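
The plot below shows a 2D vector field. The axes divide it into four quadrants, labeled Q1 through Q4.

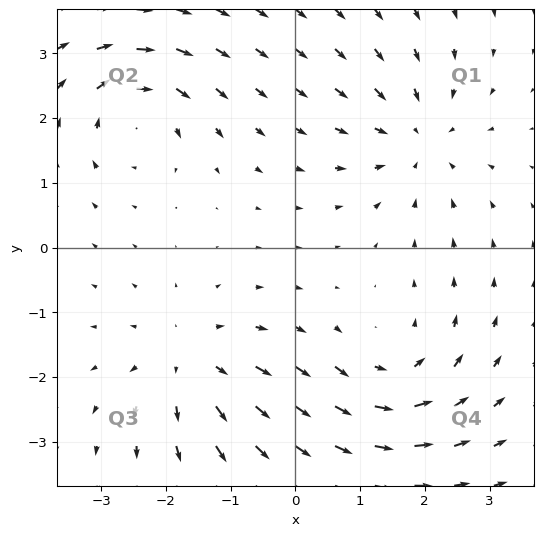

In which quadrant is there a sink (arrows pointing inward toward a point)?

The sink sits at approximately (1.9, 1.7), which lies in quadrant Q1. The divergence there is about -4, negative as expected for a sink.

Q1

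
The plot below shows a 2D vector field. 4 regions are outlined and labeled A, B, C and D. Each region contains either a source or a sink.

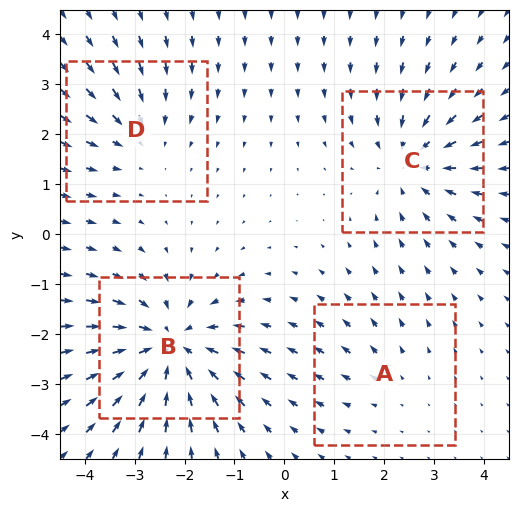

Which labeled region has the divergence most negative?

Divergence at each region's feature centre — A: about +2, B: about -6, C: about -4, D: about -3. Region B is most negative.

B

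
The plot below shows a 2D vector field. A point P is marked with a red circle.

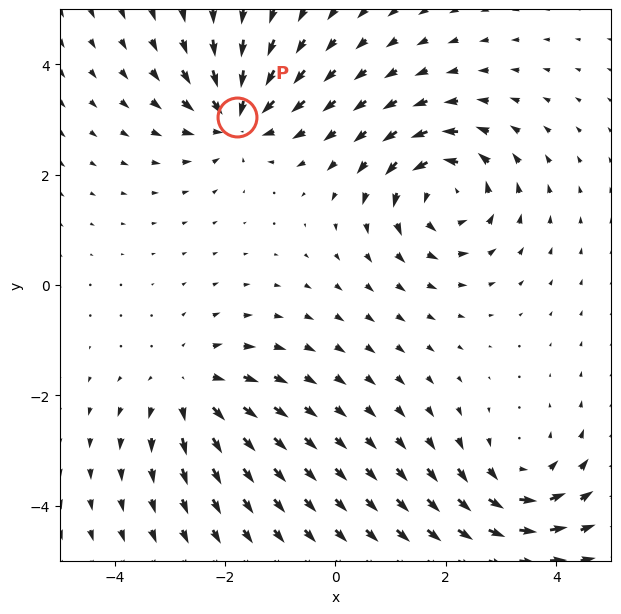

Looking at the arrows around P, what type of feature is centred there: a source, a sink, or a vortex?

At P (-1.8, 3.0) the arrows converge inward. Divergence about -6, curl ≈0 — negative divergence with near-zero curl is a sink.

sink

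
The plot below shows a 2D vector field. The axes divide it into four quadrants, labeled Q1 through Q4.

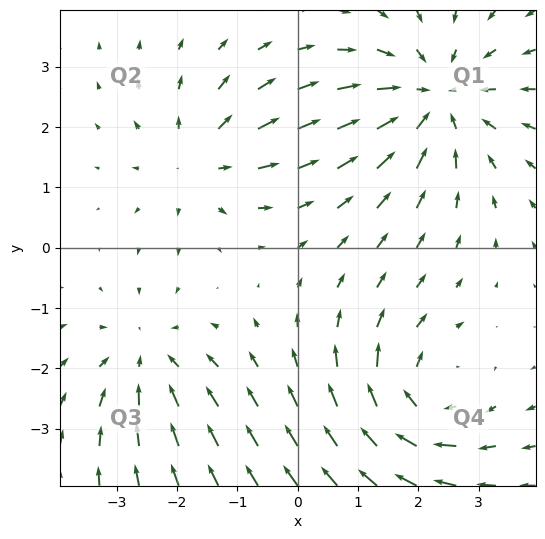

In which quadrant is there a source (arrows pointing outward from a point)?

The source sits at approximately (-1.6, 1.4), which lies in quadrant Q2. The divergence there is about +3, positive as expected for a source.

Q2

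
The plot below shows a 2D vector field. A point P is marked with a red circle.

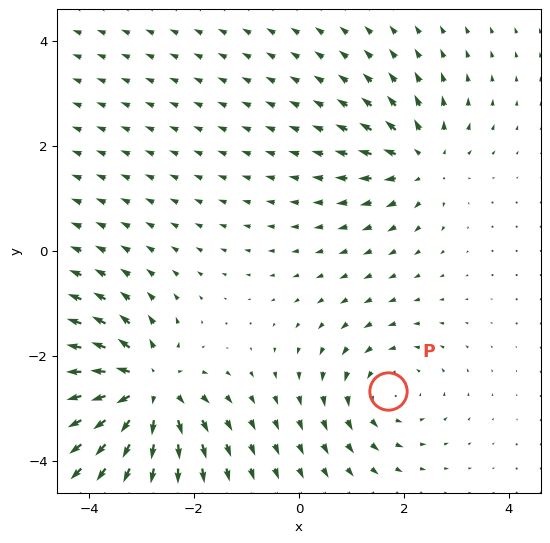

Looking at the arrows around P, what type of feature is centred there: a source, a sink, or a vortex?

At P (1.7, -2.7) the arrows circulate counterclockwise. Divergence ≈0, curl about +3 — near-zero divergence with nonzero curl is a vortex.

vortex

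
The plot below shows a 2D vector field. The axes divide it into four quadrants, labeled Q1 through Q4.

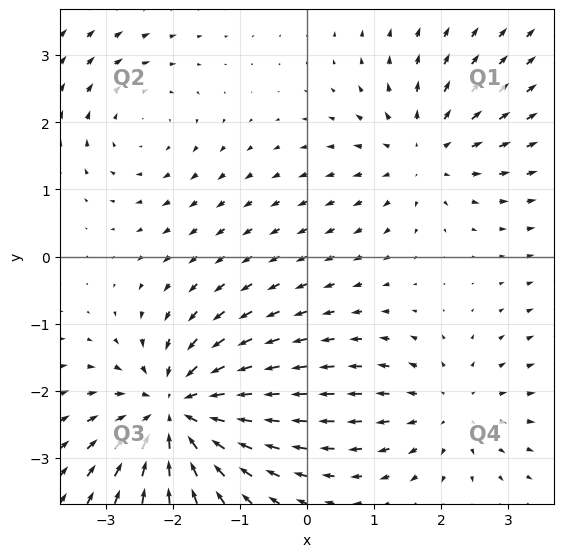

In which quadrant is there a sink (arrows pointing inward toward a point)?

The sink sits at approximately (-1.9, -2.3), which lies in quadrant Q3. The divergence there is about -6, negative as expected for a sink.

Q3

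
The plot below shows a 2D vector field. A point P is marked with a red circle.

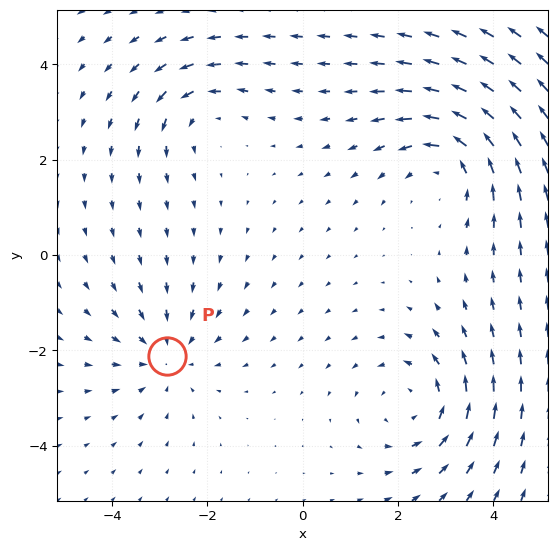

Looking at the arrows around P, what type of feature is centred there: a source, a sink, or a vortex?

At P (-2.9, -2.1) the arrows converge inward. Divergence about -3, curl ≈0 — negative divergence with near-zero curl is a sink.

sink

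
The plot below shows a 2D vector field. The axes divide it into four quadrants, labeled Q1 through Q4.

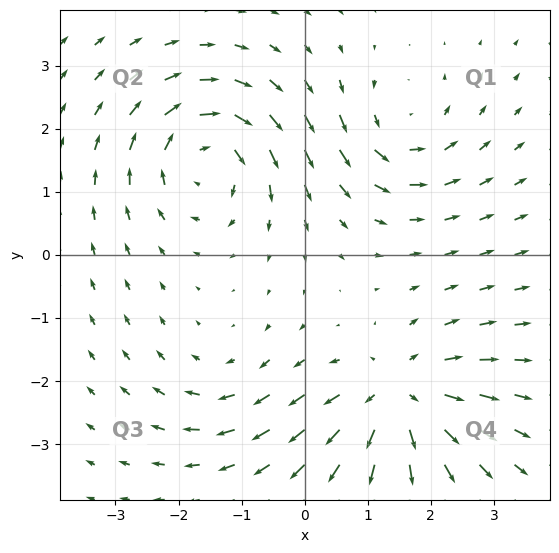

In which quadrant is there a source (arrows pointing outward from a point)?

The source sits at approximately (1.5, -2.3), which lies in quadrant Q4. The divergence there is about +6, positive as expected for a source.

Q4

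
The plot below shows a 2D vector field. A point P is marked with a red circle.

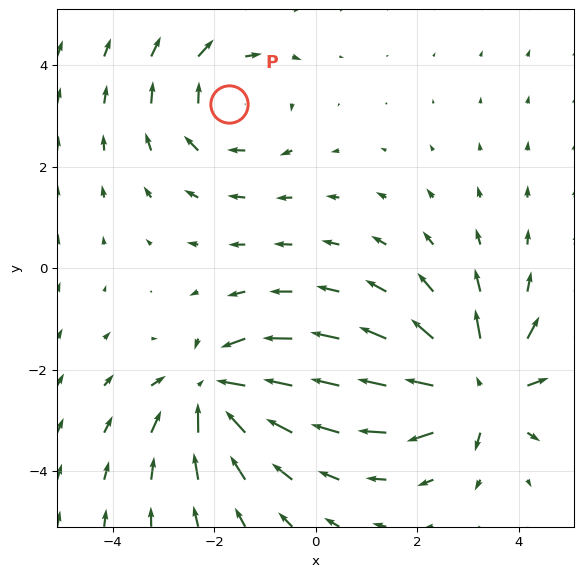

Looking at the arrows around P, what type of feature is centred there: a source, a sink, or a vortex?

At P (-1.7, 3.2) the arrows circulate clockwise. Divergence ≈0, curl about -3 — near-zero divergence with nonzero curl is a vortex.

vortex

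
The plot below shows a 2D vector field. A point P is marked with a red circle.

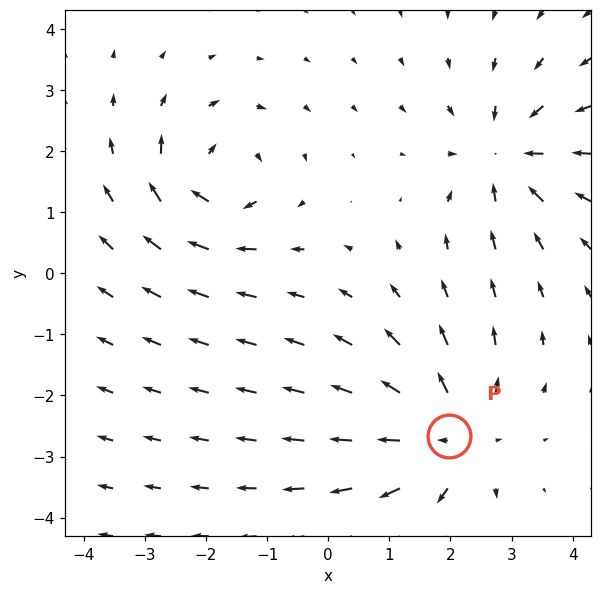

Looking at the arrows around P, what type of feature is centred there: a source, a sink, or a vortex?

source

At P (2.0, -2.7) the arrows spread outward. Divergence about +4, curl ≈0 — positive divergence with near-zero curl is a source.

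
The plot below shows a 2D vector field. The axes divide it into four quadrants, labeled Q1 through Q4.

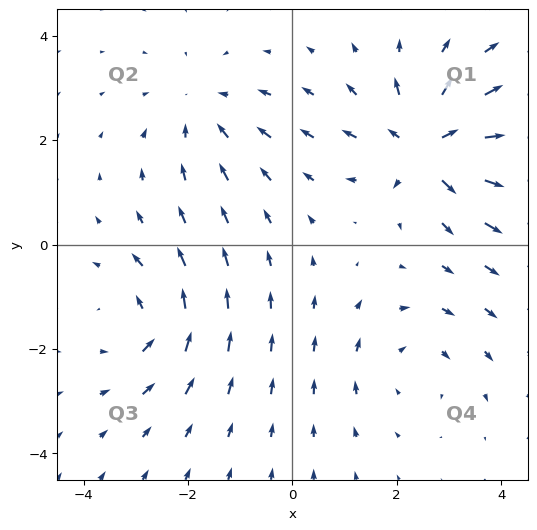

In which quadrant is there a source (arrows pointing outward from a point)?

The source sits at approximately (2.6, 1.9), which lies in quadrant Q1. The divergence there is about +5, positive as expected for a source.

Q1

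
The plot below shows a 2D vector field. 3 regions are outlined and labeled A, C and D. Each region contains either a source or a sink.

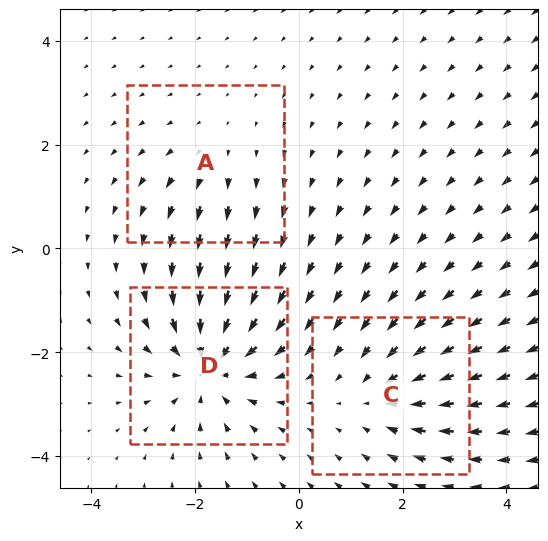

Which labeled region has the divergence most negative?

Divergence at each region's feature centre — A: about +2, C: about -3, D: about -5. Region D is most negative.

D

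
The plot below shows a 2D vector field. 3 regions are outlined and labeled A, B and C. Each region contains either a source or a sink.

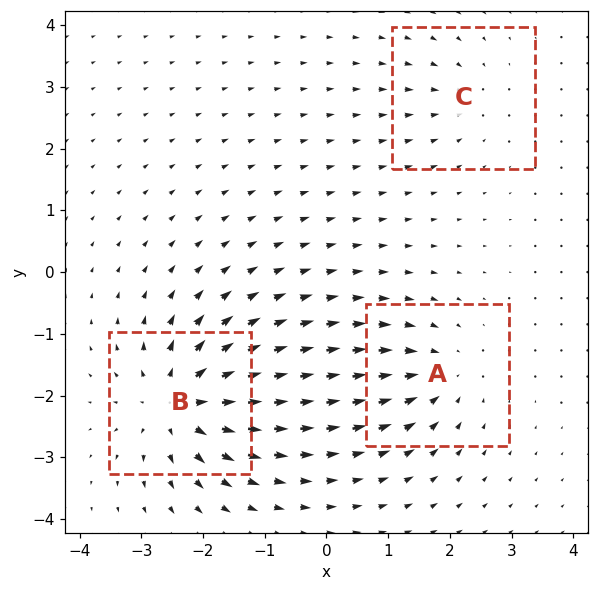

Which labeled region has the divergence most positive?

B

Divergence at each region's feature centre — A: about -4, B: about +6, C: about -2. Region B is most positive.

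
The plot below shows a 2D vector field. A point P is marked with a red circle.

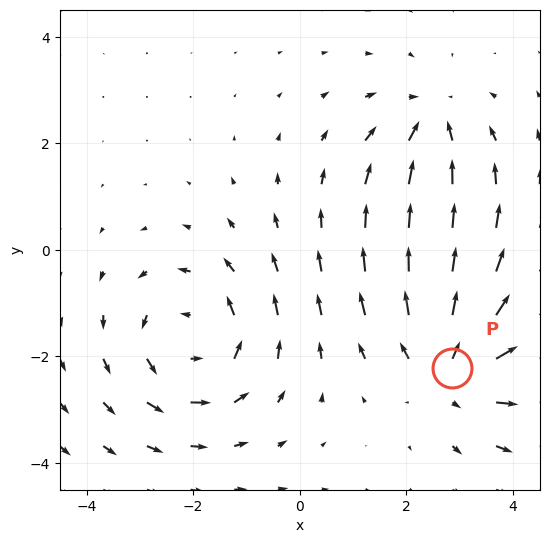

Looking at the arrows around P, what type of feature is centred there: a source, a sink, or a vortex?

At P (2.9, -2.2) the arrows spread outward. Divergence about +4, curl ≈0 — positive divergence with near-zero curl is a source.

source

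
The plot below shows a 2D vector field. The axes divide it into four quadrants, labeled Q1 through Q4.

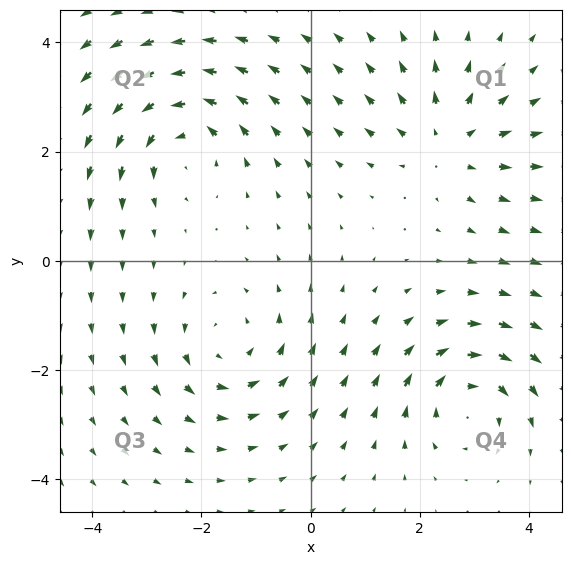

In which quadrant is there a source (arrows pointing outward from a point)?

Q1

The source sits at approximately (2.5, 2.2), which lies in quadrant Q1. The divergence there is about +4, positive as expected for a source.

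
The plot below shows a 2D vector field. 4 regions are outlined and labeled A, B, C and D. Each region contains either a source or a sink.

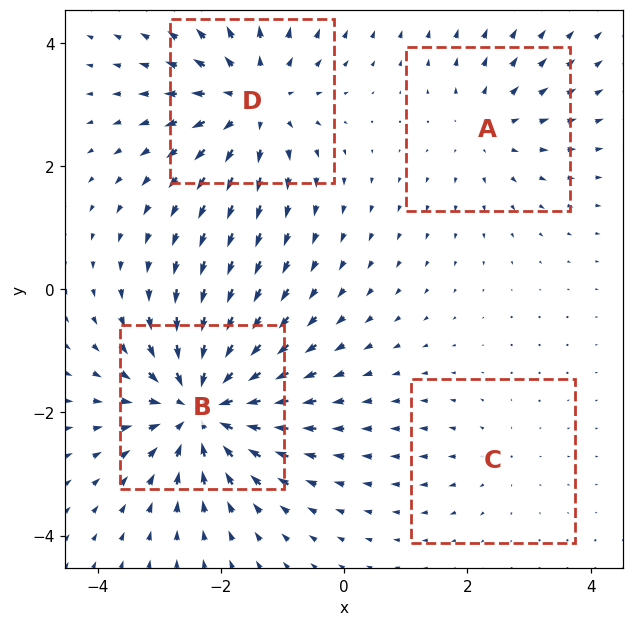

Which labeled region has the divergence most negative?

B

Divergence at each region's feature centre — A: about +3, B: about -7, C: about +2, D: about +5. Region B is most negative.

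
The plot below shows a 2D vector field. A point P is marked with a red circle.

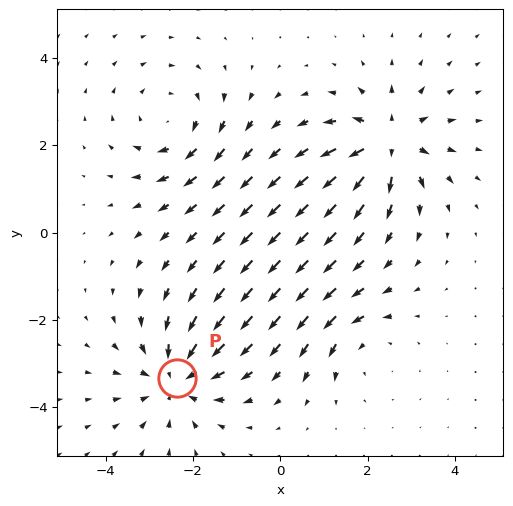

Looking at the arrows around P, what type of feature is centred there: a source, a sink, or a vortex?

sink

At P (-2.4, -3.3) the arrows converge inward. Divergence about -5, curl ≈0 — negative divergence with near-zero curl is a sink.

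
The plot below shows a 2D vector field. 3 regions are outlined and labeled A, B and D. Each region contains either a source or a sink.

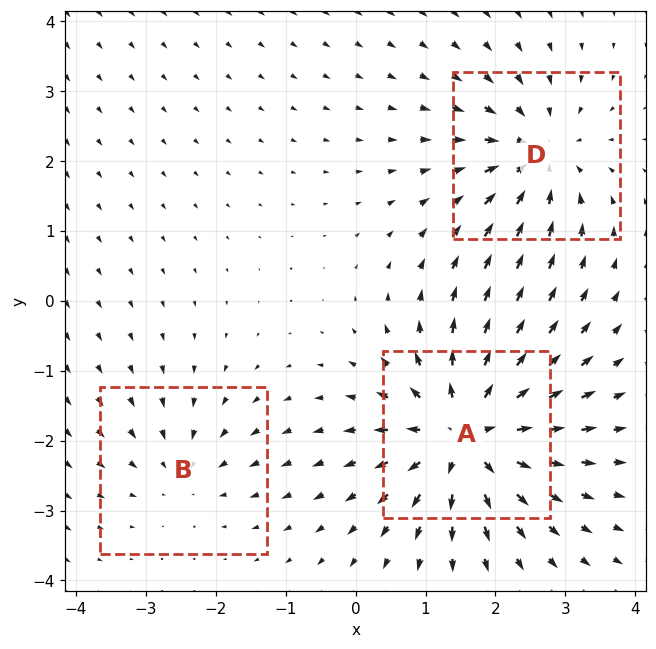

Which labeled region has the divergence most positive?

A

Divergence at each region's feature centre — A: about +6, B: about -2, D: about -4. Region A is most positive.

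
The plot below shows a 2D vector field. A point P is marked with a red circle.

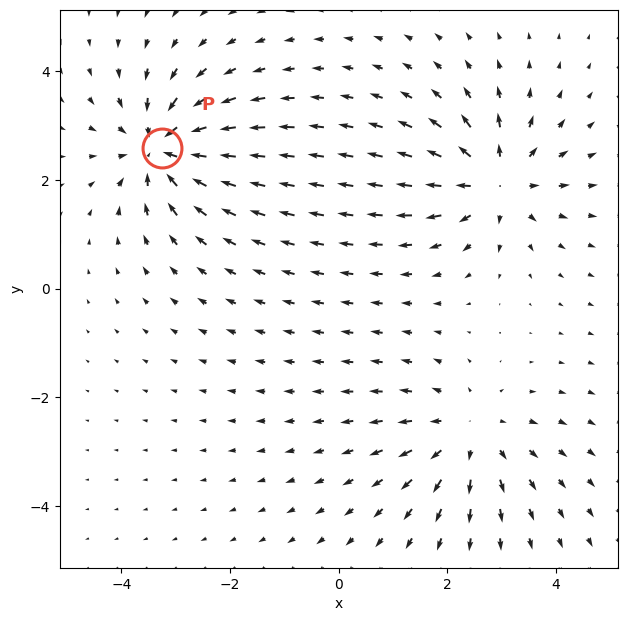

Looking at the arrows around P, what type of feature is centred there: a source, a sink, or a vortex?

sink

At P (-3.2, 2.6) the arrows converge inward. Divergence about -6, curl ≈0 — negative divergence with near-zero curl is a sink.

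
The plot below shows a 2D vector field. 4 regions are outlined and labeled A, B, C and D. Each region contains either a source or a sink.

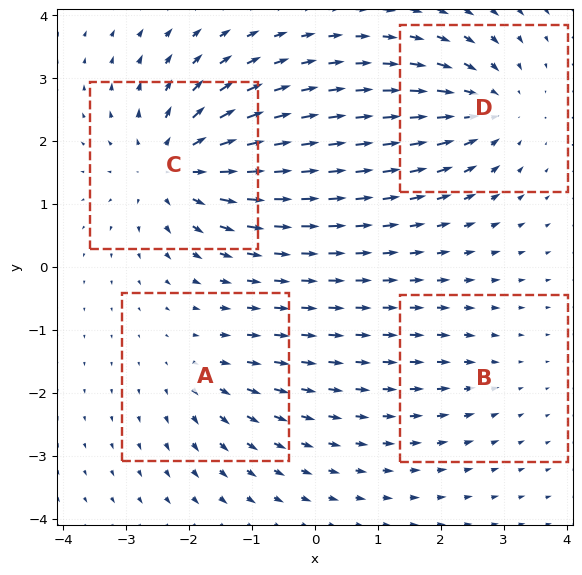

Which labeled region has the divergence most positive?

C

Divergence at each region's feature centre — A: about +3, B: about -2, C: about +7, D: about -5. Region C is most positive.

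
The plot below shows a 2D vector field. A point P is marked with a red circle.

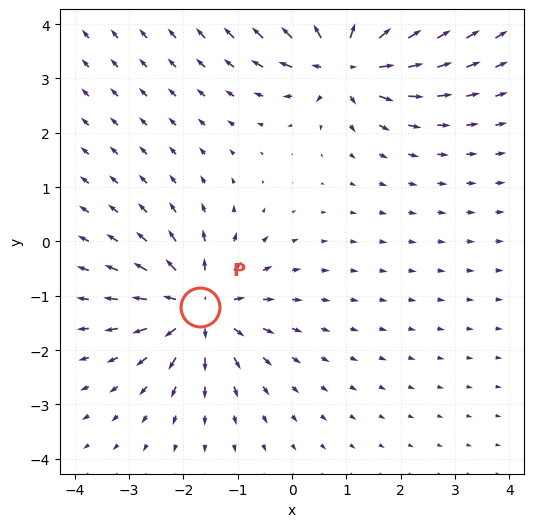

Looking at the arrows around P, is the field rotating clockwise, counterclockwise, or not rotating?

not rotating

Near P at (-1.7, -1.2) the arrows show no circulation. The curl there is ≈0.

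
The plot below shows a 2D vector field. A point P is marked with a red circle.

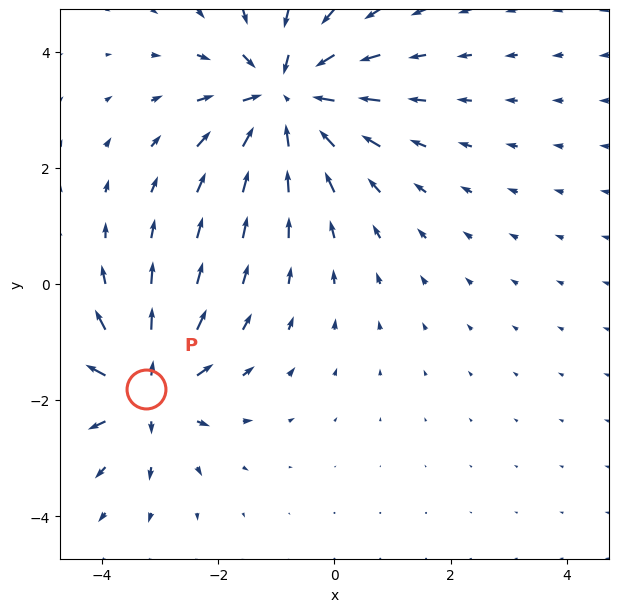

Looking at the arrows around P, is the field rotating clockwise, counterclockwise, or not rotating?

not rotating

Near P at (-3.2, -1.8) the arrows show no circulation. The curl there is ≈0.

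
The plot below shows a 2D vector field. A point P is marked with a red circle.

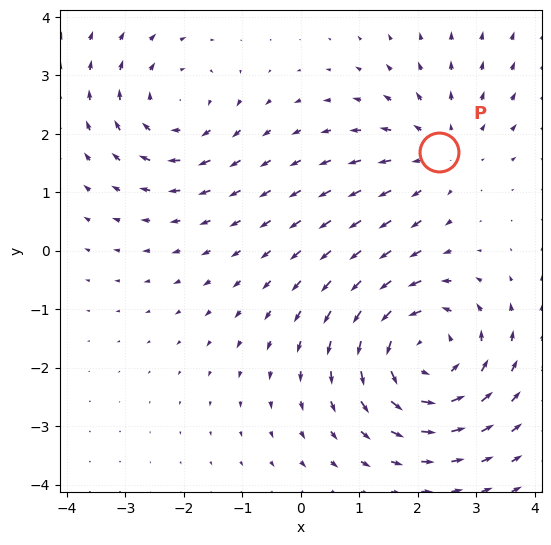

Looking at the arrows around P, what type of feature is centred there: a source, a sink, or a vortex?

At P (2.4, 1.7) the arrows spread outward. Divergence about +3, curl ≈0 — positive divergence with near-zero curl is a source.

source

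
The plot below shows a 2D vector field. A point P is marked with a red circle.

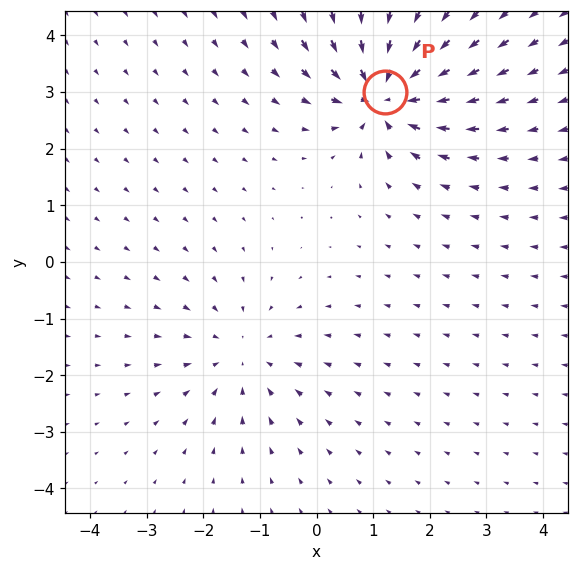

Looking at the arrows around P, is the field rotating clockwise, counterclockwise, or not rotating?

not rotating

Near P at (1.2, 3.0) the arrows show no circulation. The curl there is ≈0.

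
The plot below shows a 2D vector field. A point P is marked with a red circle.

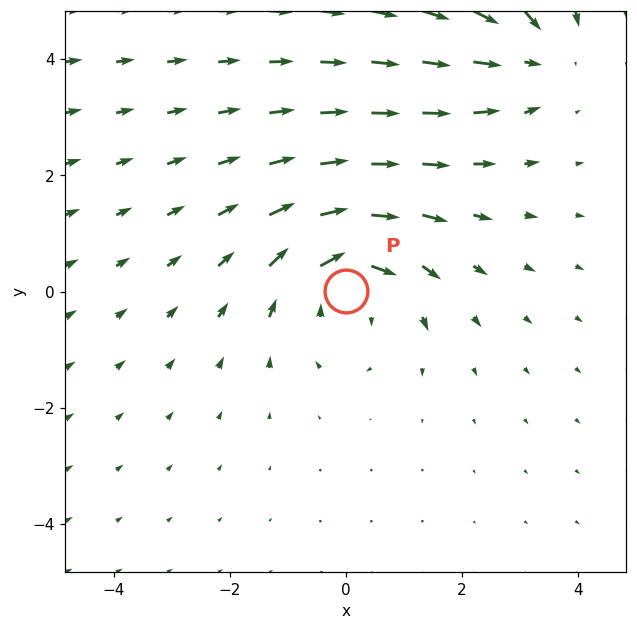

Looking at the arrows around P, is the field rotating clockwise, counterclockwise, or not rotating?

clockwise

Near P at (0.0, 0.0) the arrows circulate clockwise. The curl (z-component) there is about -4; negative curl means clockwise rotation.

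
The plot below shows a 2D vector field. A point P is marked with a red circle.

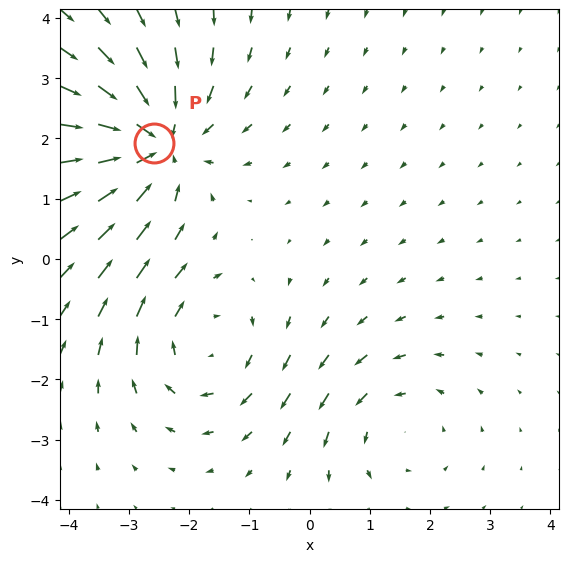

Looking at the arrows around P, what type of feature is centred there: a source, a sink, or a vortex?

sink

At P (-2.6, 1.9) the arrows converge inward. Divergence about -5, curl ≈0 — negative divergence with near-zero curl is a sink.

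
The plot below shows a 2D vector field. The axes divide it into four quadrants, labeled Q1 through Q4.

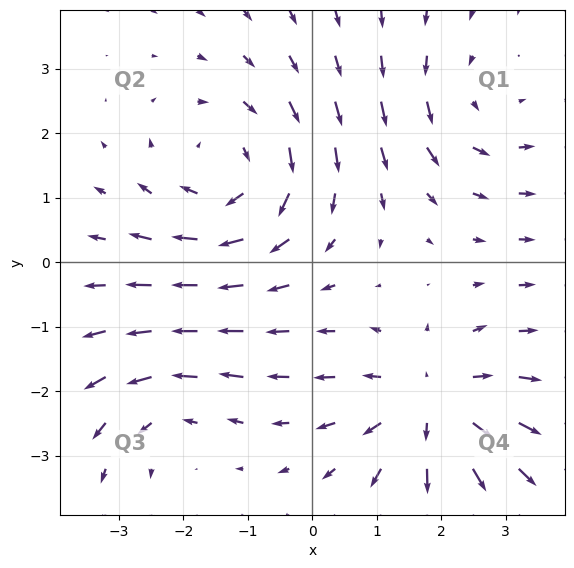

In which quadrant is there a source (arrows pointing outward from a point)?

The source sits at approximately (1.9, -2.2), which lies in quadrant Q4. The divergence there is about +5, positive as expected for a source.

Q4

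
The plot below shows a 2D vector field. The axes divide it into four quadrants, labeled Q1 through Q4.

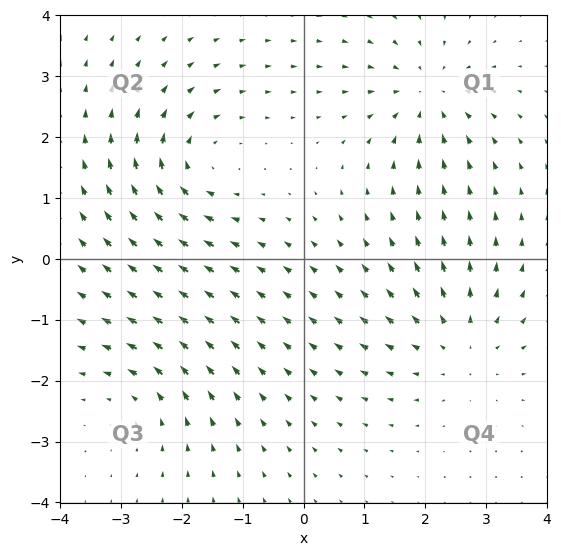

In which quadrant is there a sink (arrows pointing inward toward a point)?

Q1

The sink sits at approximately (2.0, 2.7), which lies in quadrant Q1. The divergence there is about -5, negative as expected for a sink.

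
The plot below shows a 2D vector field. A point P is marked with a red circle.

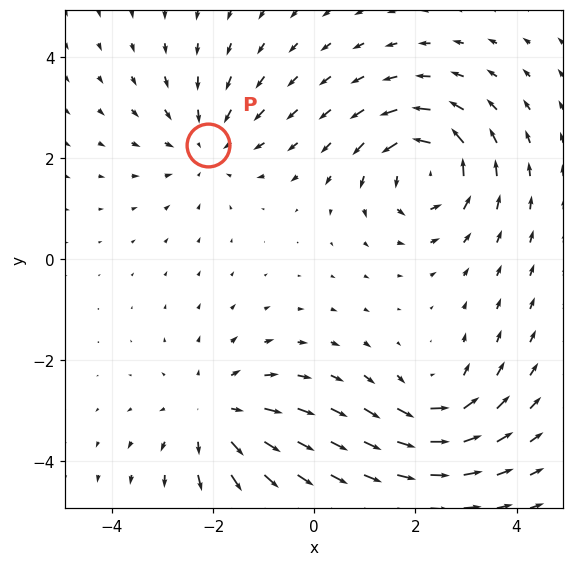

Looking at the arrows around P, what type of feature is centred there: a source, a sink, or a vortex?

sink

At P (-2.1, 2.3) the arrows converge inward. Divergence about -3, curl ≈0 — negative divergence with near-zero curl is a sink.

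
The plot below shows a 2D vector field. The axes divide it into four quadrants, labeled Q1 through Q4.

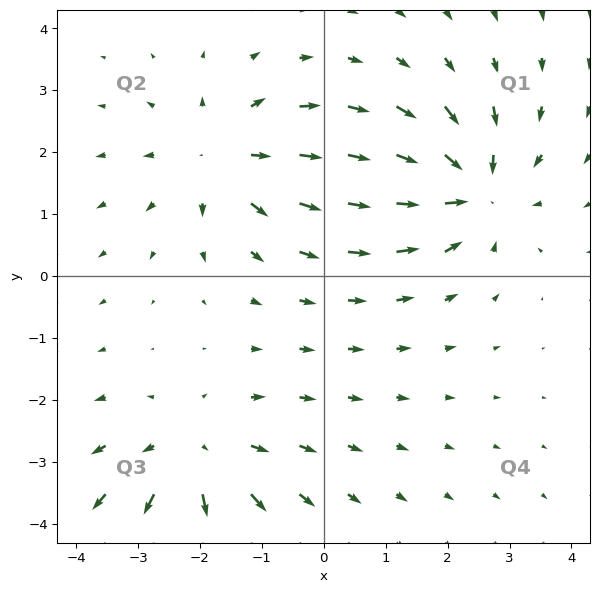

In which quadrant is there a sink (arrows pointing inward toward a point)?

Q1

The sink sits at approximately (2.4, 1.4), which lies in quadrant Q1. The divergence there is about -4, negative as expected for a sink.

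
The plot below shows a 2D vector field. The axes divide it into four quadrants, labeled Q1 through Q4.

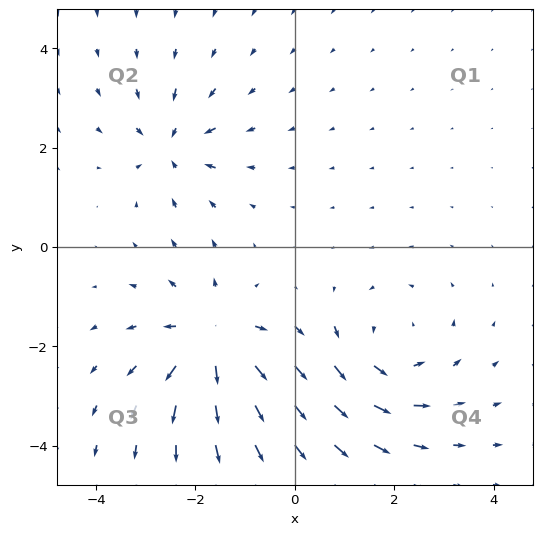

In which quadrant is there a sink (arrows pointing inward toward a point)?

Q2

The sink sits at approximately (-2.5, 2.0), which lies in quadrant Q2. The divergence there is about -4, negative as expected for a sink.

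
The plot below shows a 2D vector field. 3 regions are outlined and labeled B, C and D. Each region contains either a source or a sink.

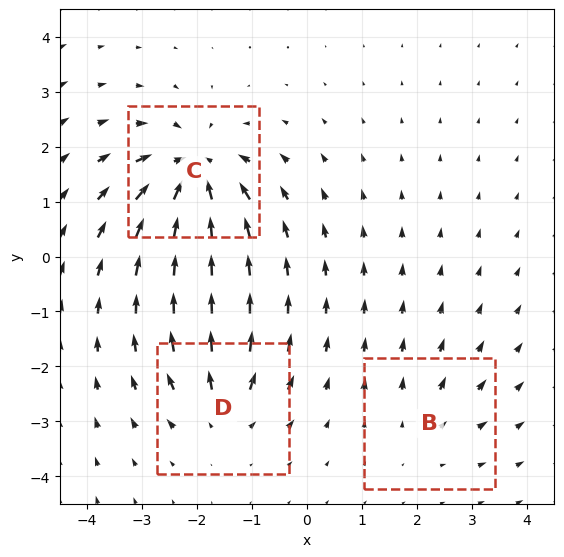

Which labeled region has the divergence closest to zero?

Divergence at each region's feature centre — B: about +2, C: about -7, D: about +4. Region B is closest to zero.

B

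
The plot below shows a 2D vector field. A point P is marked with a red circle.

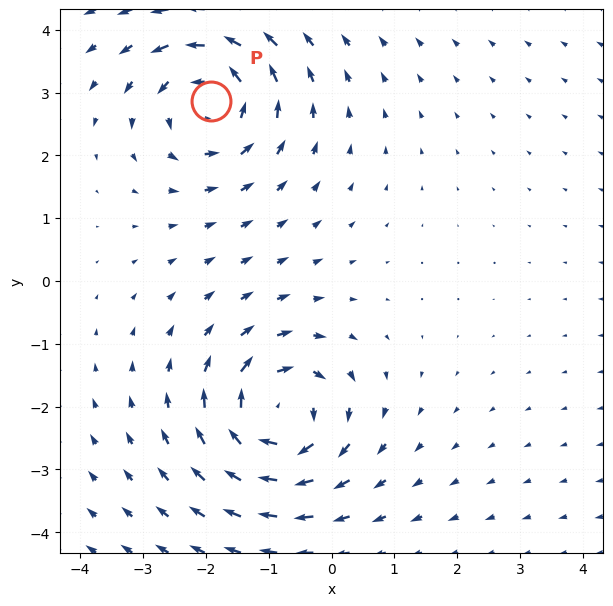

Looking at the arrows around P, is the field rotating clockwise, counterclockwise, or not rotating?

counterclockwise

Near P at (-1.9, 2.9) the arrows circulate counterclockwise. The curl (z-component) there is about +3; positive curl means counterclockwise rotation.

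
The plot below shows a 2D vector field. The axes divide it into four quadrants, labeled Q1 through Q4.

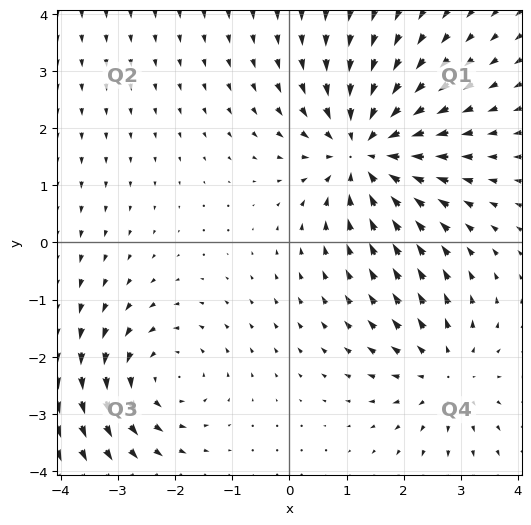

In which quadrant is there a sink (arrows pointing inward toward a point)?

Q1

The sink sits at approximately (1.3, 1.6), which lies in quadrant Q1. The divergence there is about -5, negative as expected for a sink.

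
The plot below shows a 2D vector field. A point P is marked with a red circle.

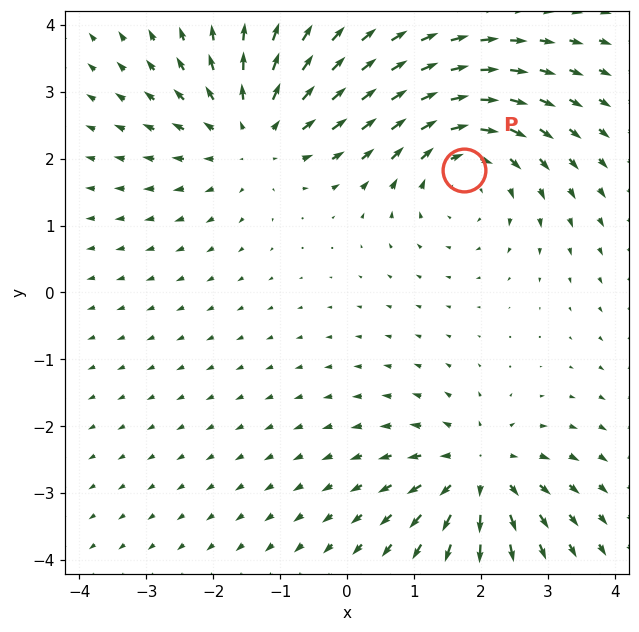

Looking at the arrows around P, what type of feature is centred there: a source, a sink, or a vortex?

At P (1.7, 1.8) the arrows circulate clockwise. Divergence ≈0, curl about -4 — near-zero divergence with nonzero curl is a vortex.

vortex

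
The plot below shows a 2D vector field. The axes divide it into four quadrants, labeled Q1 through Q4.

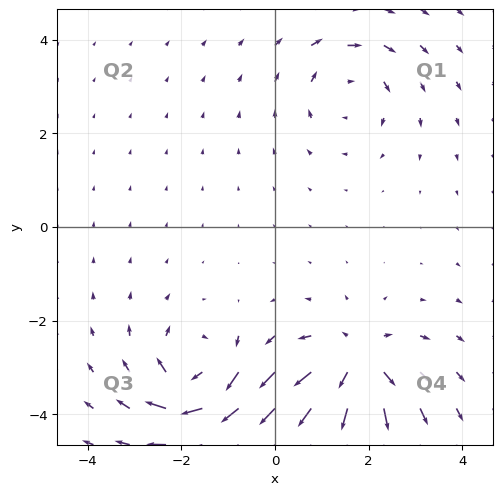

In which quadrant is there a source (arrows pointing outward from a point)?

Q4

The source sits at approximately (1.7, -2.9), which lies in quadrant Q4. The divergence there is about +6, positive as expected for a source.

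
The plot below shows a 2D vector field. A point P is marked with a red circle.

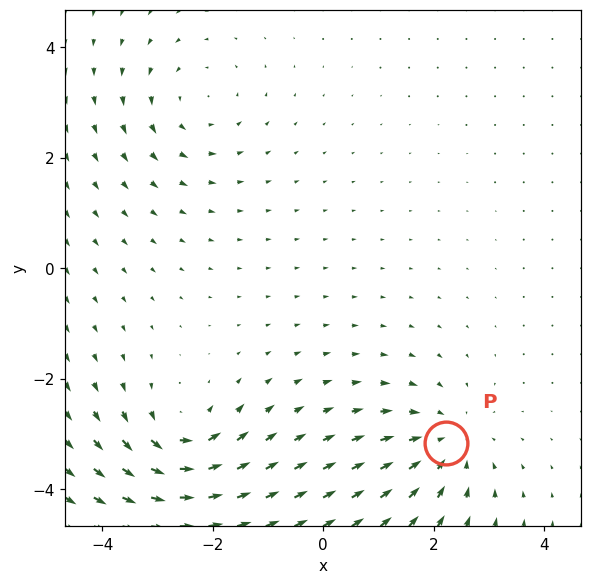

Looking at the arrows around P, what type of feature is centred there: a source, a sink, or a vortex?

sink

At P (2.2, -3.2) the arrows converge inward. Divergence about -3, curl ≈0 — negative divergence with near-zero curl is a sink.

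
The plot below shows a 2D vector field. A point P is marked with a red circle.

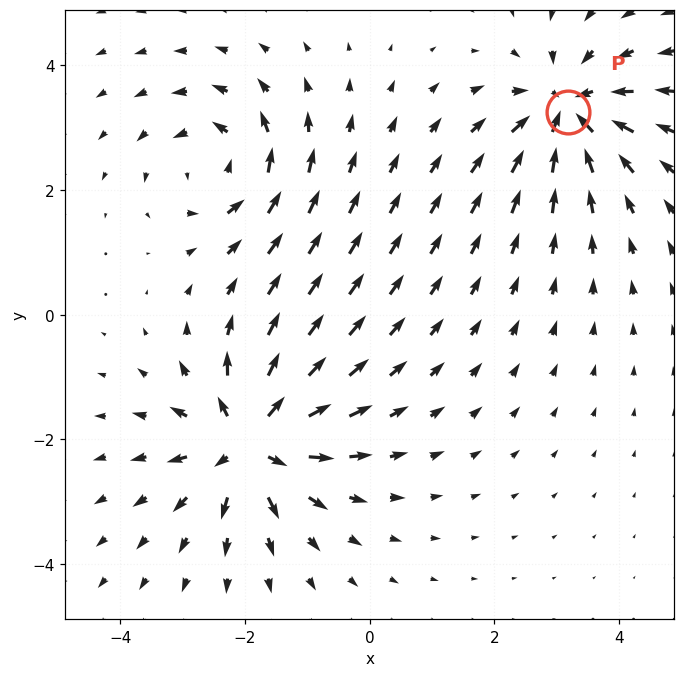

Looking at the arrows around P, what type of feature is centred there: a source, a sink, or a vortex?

sink

At P (3.2, 3.3) the arrows converge inward. Divergence about -5, curl ≈0 — negative divergence with near-zero curl is a sink.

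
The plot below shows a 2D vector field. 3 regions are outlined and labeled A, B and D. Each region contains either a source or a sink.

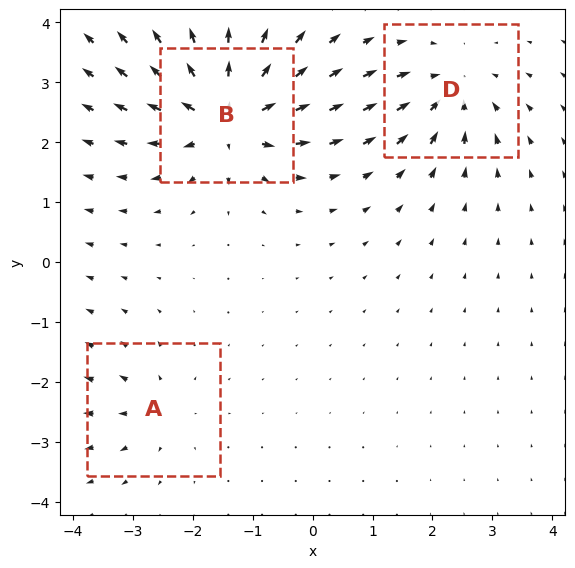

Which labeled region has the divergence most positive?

Divergence at each region's feature centre — A: about +3, B: about +6, D: about -4. Region B is most positive.

B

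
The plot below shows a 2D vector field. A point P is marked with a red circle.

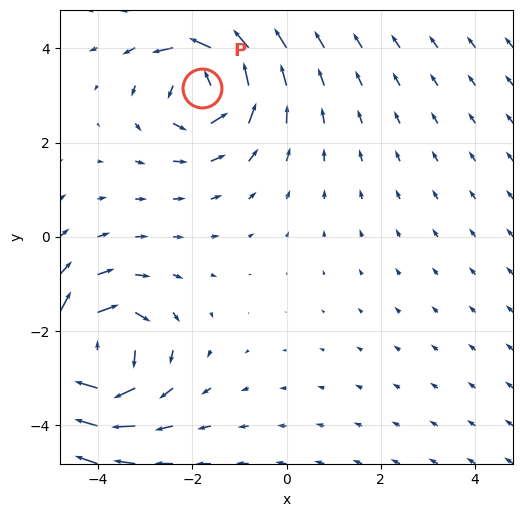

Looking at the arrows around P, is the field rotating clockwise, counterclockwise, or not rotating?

Near P at (-1.8, 3.2) the arrows circulate counterclockwise. The curl (z-component) there is about +4; positive curl means counterclockwise rotation.

counterclockwise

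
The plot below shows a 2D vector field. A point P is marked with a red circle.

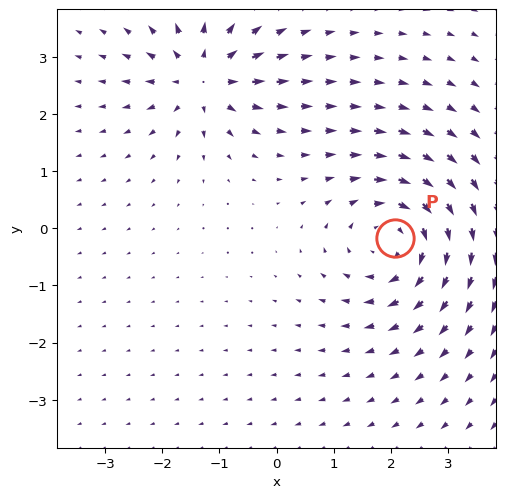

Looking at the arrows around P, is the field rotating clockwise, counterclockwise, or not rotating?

clockwise

Near P at (2.1, -0.2) the arrows circulate clockwise. The curl (z-component) there is about -4; negative curl means clockwise rotation.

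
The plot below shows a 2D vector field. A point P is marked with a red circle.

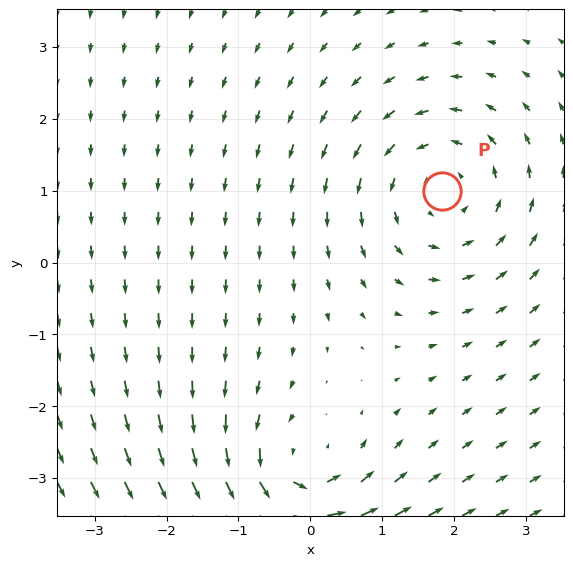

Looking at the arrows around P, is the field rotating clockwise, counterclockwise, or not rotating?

Near P at (1.8, 1.0) the arrows circulate counterclockwise. The curl (z-component) there is about +4; positive curl means counterclockwise rotation.

counterclockwise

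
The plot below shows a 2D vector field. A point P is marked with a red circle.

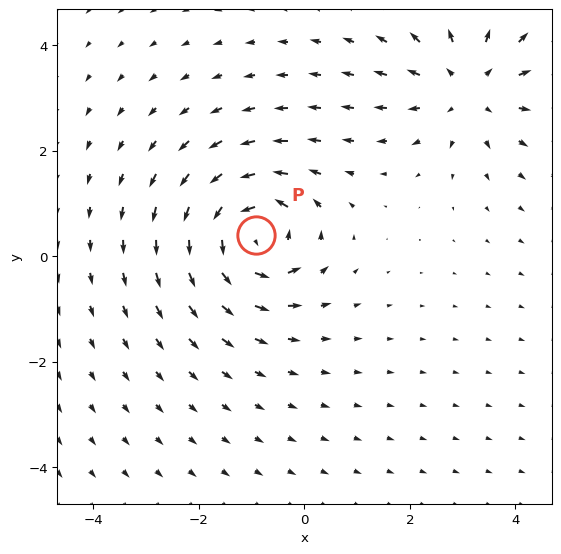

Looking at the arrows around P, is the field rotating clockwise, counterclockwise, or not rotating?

counterclockwise

Near P at (-0.9, 0.4) the arrows circulate counterclockwise. The curl (z-component) there is about +7; positive curl means counterclockwise rotation.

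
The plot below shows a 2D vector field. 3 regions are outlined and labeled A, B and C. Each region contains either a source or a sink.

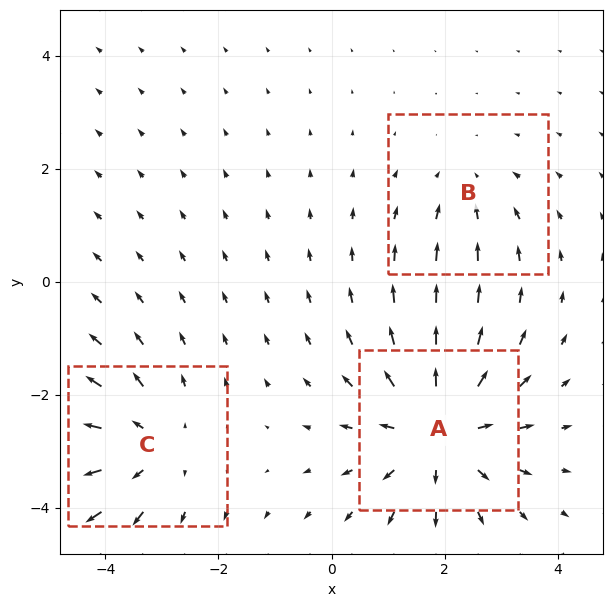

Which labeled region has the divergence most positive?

A

Divergence at each region's feature centre — A: about +4, B: about -2, C: about +3. Region A is most positive.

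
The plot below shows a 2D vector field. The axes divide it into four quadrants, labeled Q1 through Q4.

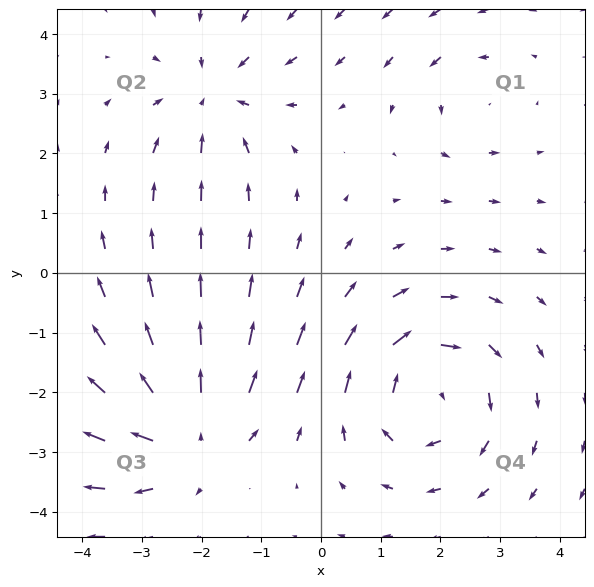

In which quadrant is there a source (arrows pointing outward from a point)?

Q3

The source sits at approximately (-2.2, -2.7), which lies in quadrant Q3. The divergence there is about +5, positive as expected for a source.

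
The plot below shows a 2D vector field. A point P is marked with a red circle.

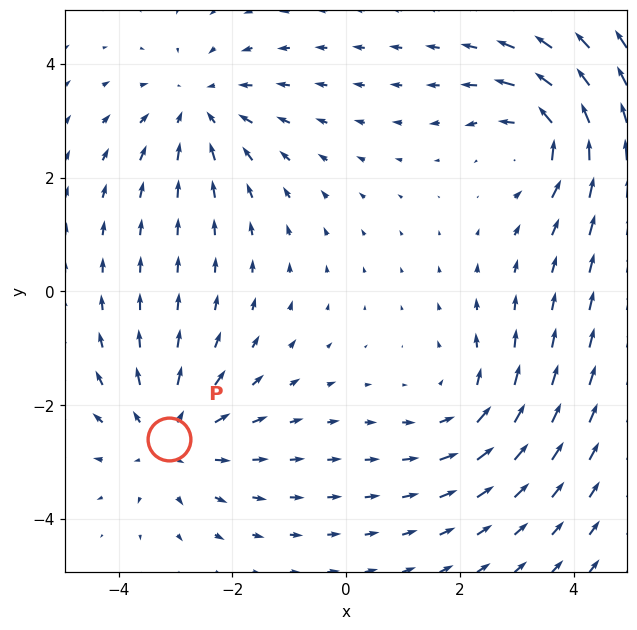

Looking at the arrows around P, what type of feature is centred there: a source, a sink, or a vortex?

At P (-3.1, -2.6) the arrows spread outward. Divergence about +3, curl ≈0 — positive divergence with near-zero curl is a source.

source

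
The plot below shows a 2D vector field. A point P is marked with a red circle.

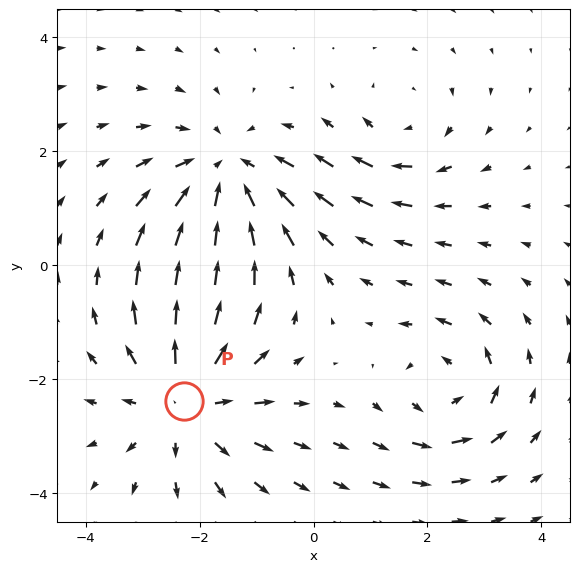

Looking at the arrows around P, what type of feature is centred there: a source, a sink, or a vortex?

source

At P (-2.3, -2.4) the arrows spread outward. Divergence about +4, curl ≈0 — positive divergence with near-zero curl is a source.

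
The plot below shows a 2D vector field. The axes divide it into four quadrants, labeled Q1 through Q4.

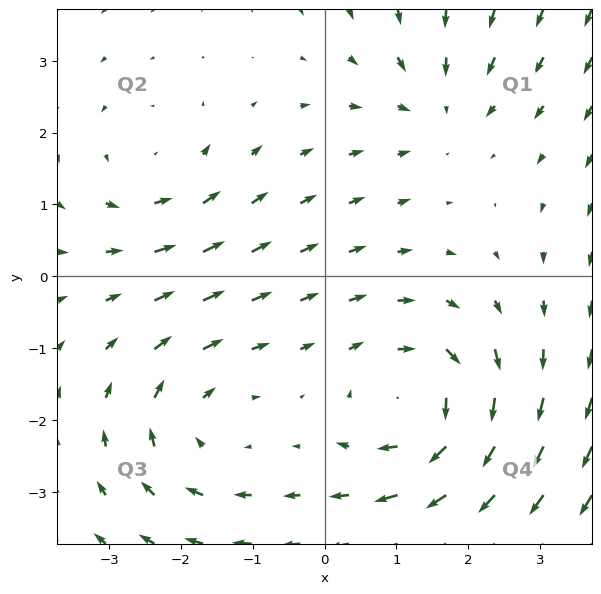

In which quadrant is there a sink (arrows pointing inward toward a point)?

Q1

The sink sits at approximately (1.6, 2.4), which lies in quadrant Q1. The divergence there is about -3, negative as expected for a sink.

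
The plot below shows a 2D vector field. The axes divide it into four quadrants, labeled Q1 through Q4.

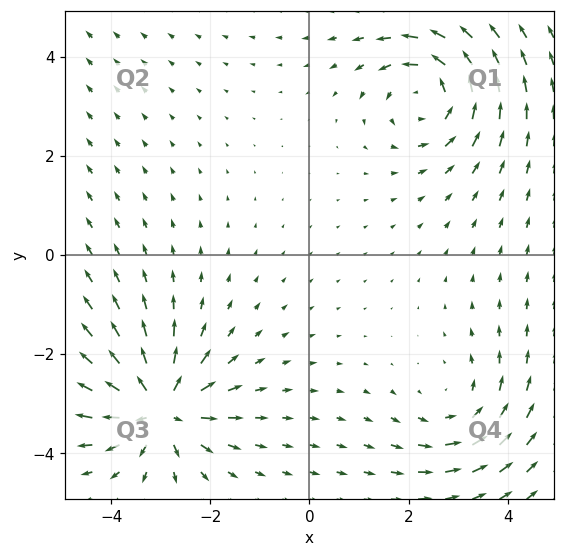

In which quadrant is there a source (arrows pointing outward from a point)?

The source sits at approximately (-3.0, -3.1), which lies in quadrant Q3. The divergence there is about +6, positive as expected for a source.

Q3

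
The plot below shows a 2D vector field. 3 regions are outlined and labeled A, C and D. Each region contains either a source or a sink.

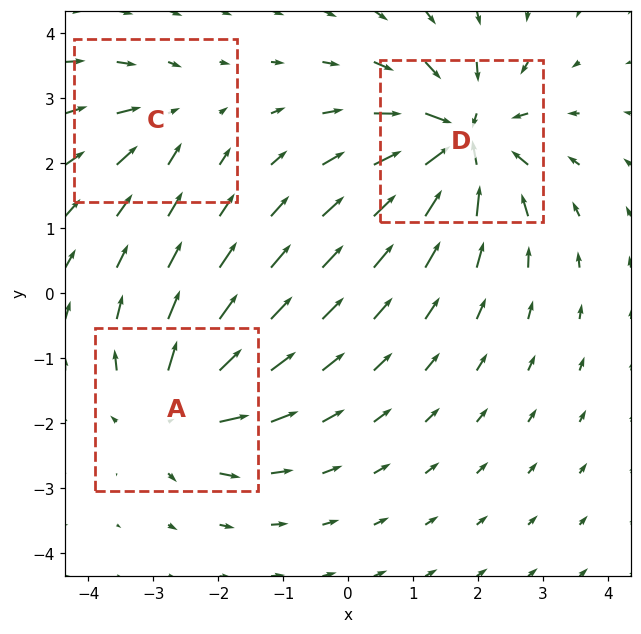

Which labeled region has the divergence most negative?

D

Divergence at each region's feature centre — A: about +4, C: about -2, D: about -6. Region D is most negative.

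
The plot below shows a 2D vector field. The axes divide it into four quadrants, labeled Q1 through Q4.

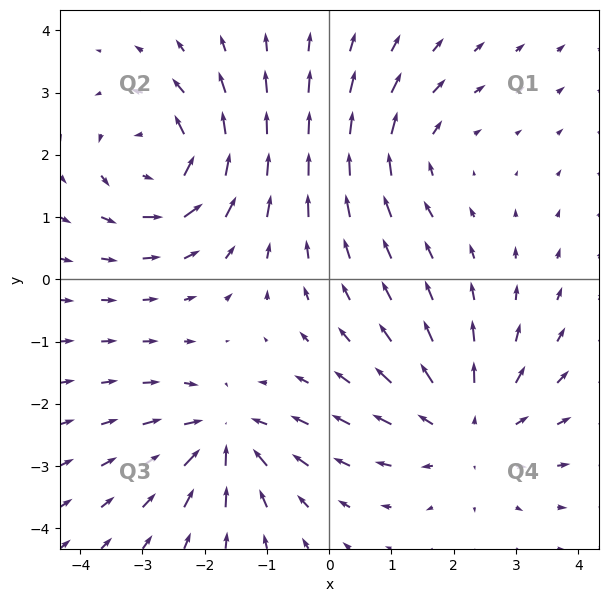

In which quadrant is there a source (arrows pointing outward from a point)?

Q4

The source sits at approximately (2.2, -2.4), which lies in quadrant Q4. The divergence there is about +4, positive as expected for a source.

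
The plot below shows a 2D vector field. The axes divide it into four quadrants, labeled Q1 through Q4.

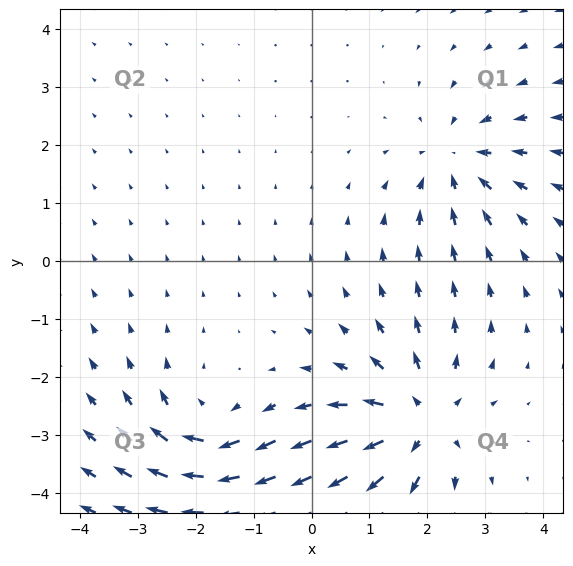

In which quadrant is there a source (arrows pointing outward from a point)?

Q4

The source sits at approximately (1.9, -2.8), which lies in quadrant Q4. The divergence there is about +5, positive as expected for a source.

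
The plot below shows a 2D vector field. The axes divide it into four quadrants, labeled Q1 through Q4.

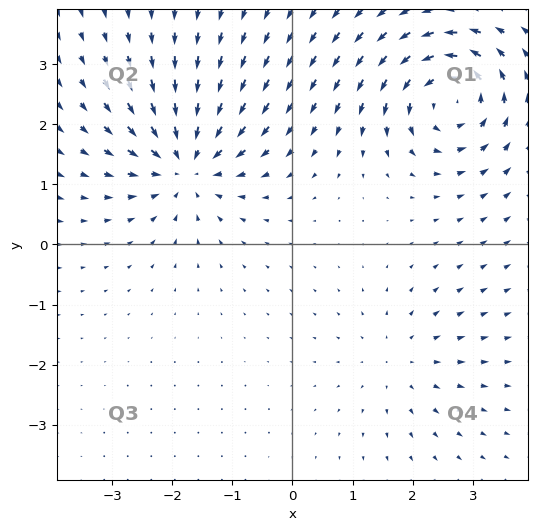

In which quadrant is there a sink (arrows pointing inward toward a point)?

The sink sits at approximately (-1.8, 1.3), which lies in quadrant Q2. The divergence there is about -6, negative as expected for a sink.

Q2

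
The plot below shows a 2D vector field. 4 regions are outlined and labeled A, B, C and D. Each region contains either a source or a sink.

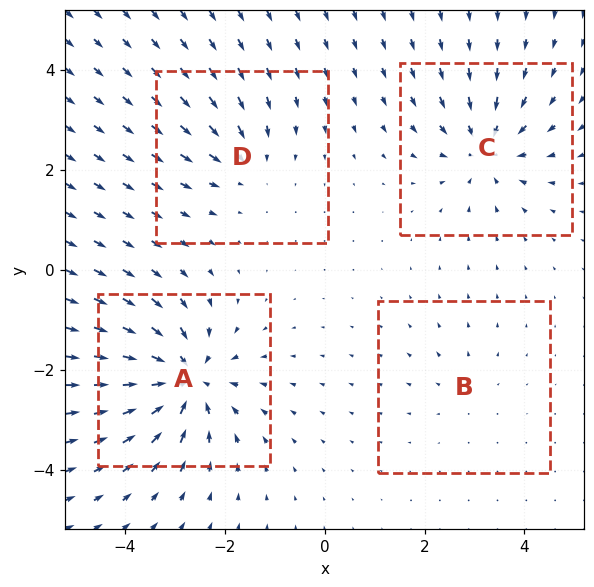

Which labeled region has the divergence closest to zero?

B

Divergence at each region's feature centre — A: about -8, B: about +2, C: about -6, D: about -4. Region B is closest to zero.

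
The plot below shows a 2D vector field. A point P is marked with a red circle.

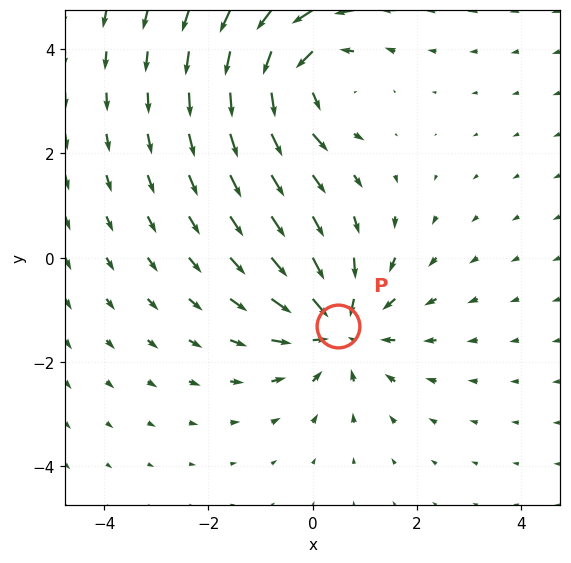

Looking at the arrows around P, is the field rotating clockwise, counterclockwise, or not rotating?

not rotating

Near P at (0.5, -1.3) the arrows show no circulation. The curl there is ≈0.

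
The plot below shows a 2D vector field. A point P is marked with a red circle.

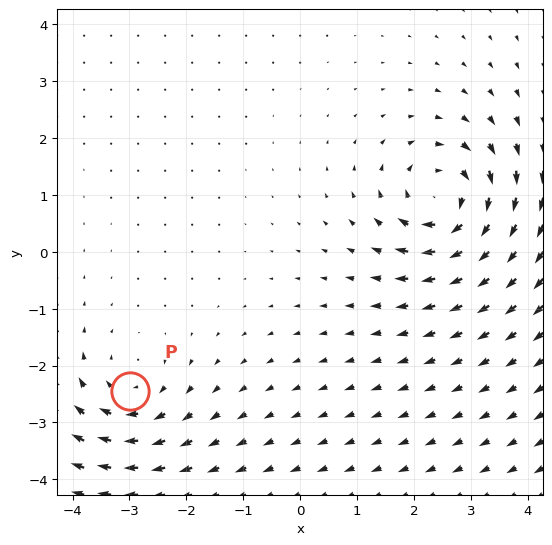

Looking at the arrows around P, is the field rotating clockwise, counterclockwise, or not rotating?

clockwise

Near P at (-3.0, -2.4) the arrows circulate clockwise. The curl (z-component) there is about -3; negative curl means clockwise rotation.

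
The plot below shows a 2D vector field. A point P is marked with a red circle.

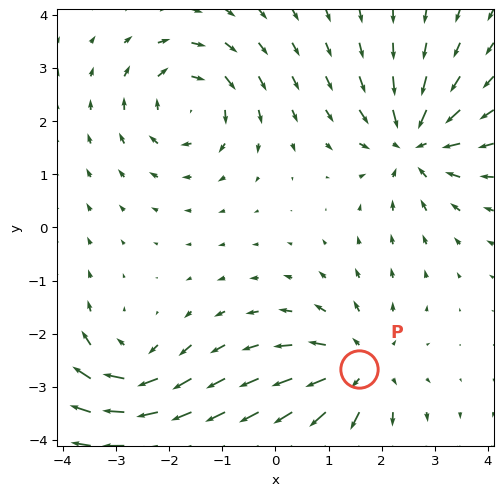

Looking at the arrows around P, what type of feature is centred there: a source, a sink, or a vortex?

At P (1.6, -2.7) the arrows spread outward. Divergence about +4, curl ≈0 — positive divergence with near-zero curl is a source.

source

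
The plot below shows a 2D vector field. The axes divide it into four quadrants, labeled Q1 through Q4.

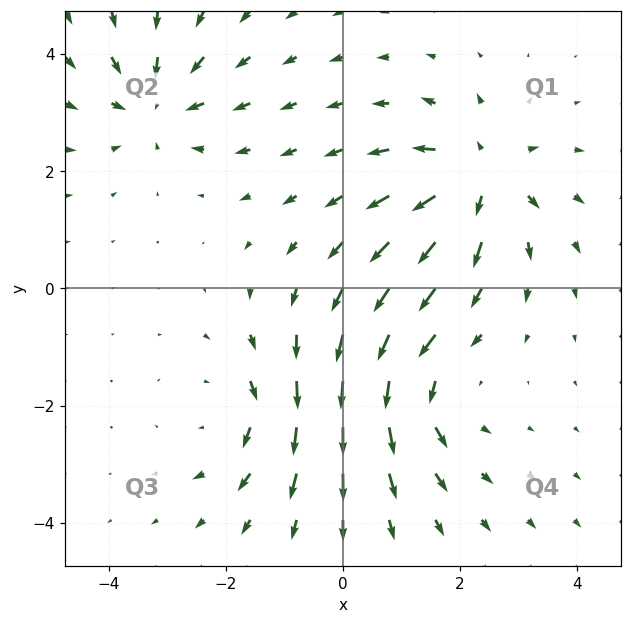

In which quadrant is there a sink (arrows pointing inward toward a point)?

Q2

The sink sits at approximately (-3.2, 3.2), which lies in quadrant Q2. The divergence there is about -3, negative as expected for a sink.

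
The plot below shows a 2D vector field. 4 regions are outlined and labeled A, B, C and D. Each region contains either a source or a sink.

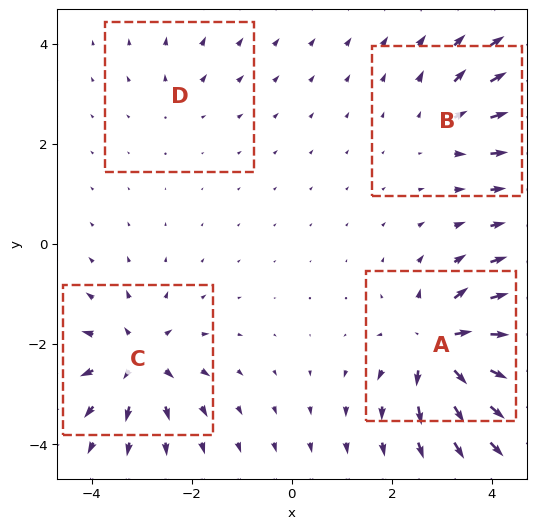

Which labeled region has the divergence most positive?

A

Divergence at each region's feature centre — A: about +9, B: about +4, C: about +7, D: about +2. Region A is most positive.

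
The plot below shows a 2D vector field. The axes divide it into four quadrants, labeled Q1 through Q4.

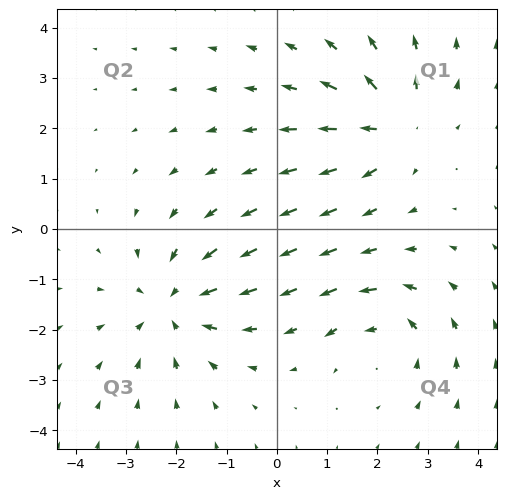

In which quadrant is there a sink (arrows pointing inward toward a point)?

The sink sits at approximately (-2.1, -1.5), which lies in quadrant Q3. The divergence there is about -4, negative as expected for a sink.

Q3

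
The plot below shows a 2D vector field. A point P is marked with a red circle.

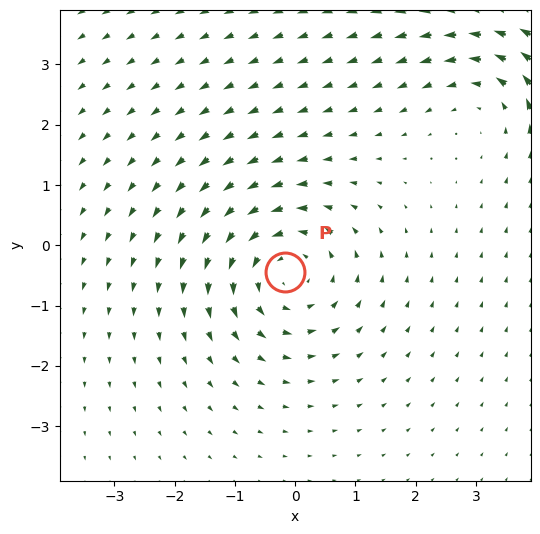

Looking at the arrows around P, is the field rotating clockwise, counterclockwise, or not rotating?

Near P at (-0.2, -0.4) the arrows circulate counterclockwise. The curl (z-component) there is about +4; positive curl means counterclockwise rotation.

counterclockwise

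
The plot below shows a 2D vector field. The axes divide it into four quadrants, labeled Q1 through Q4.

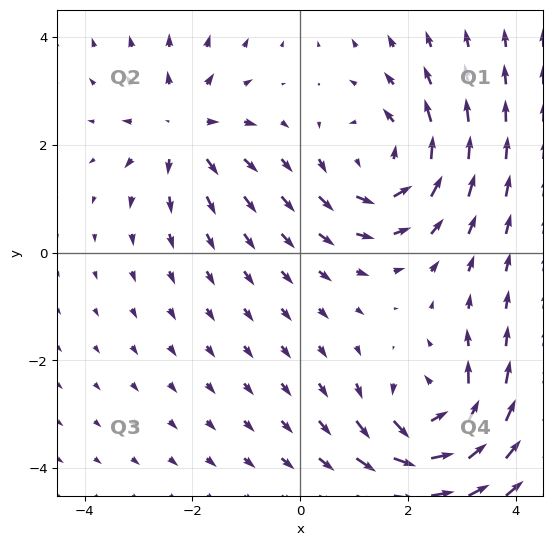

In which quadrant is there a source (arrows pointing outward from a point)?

Q2

The source sits at approximately (-2.2, 2.3), which lies in quadrant Q2. The divergence there is about +3, positive as expected for a source.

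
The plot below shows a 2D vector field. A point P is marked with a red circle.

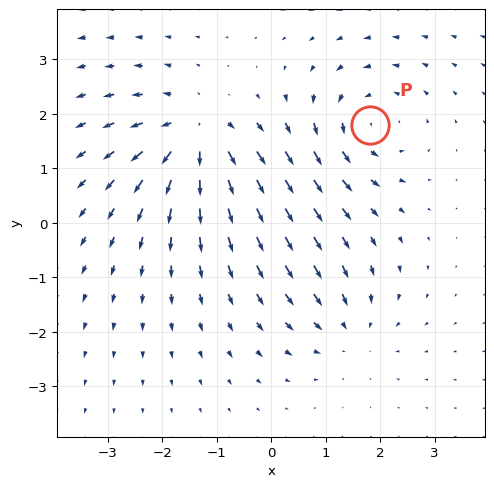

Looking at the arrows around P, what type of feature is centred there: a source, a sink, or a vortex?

vortex

At P (1.8, 1.8) the arrows circulate counterclockwise. Divergence ≈0, curl about +3 — near-zero divergence with nonzero curl is a vortex.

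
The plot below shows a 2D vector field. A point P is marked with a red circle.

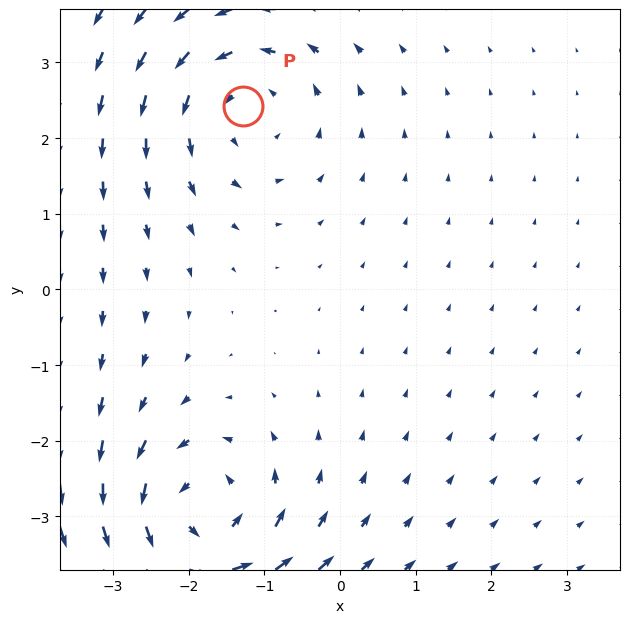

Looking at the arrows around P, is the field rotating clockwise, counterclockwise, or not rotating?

counterclockwise

Near P at (-1.3, 2.4) the arrows circulate counterclockwise. The curl (z-component) there is about +3; positive curl means counterclockwise rotation.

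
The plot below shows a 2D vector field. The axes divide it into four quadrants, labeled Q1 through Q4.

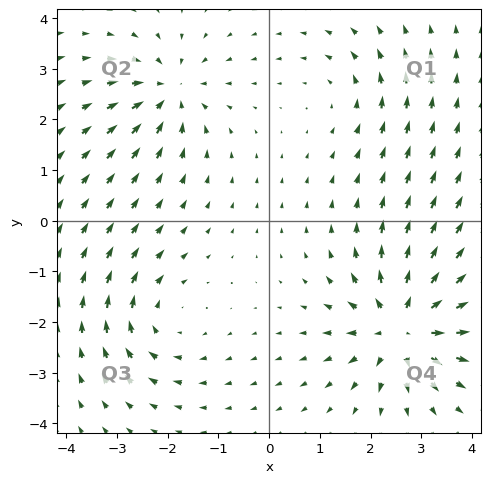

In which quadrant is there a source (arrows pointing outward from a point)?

The source sits at approximately (2.6, -2.1), which lies in quadrant Q4. The divergence there is about +6, positive as expected for a source.

Q4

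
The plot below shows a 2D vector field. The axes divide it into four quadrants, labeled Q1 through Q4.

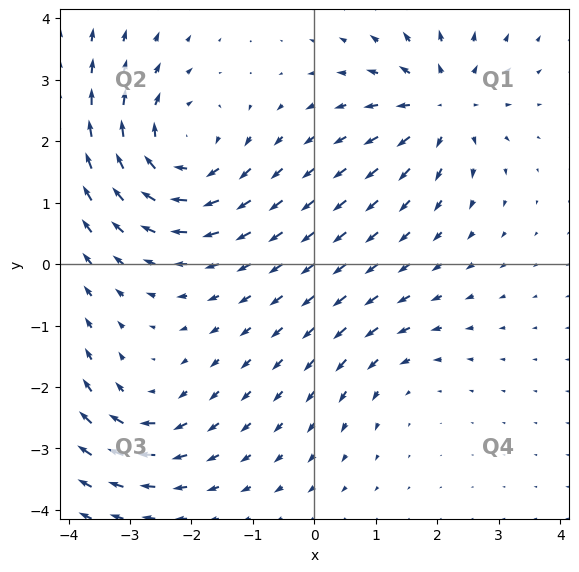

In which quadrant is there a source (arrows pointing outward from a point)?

Q1

The source sits at approximately (2.1, 2.6), which lies in quadrant Q1. The divergence there is about +5, positive as expected for a source.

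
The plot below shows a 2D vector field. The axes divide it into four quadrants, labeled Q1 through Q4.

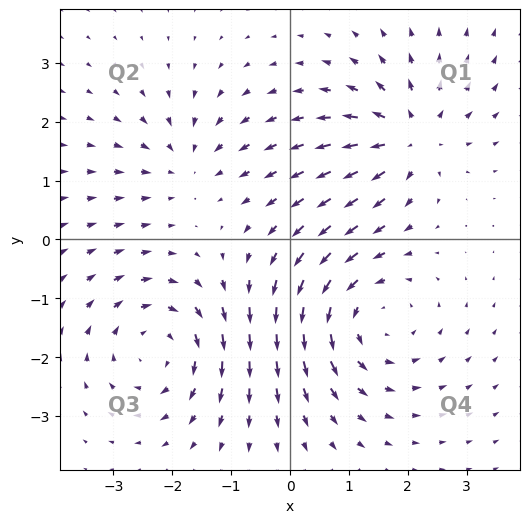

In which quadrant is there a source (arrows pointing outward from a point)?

Q1

The source sits at approximately (2.0, 1.7), which lies in quadrant Q1. The divergence there is about +5, positive as expected for a source.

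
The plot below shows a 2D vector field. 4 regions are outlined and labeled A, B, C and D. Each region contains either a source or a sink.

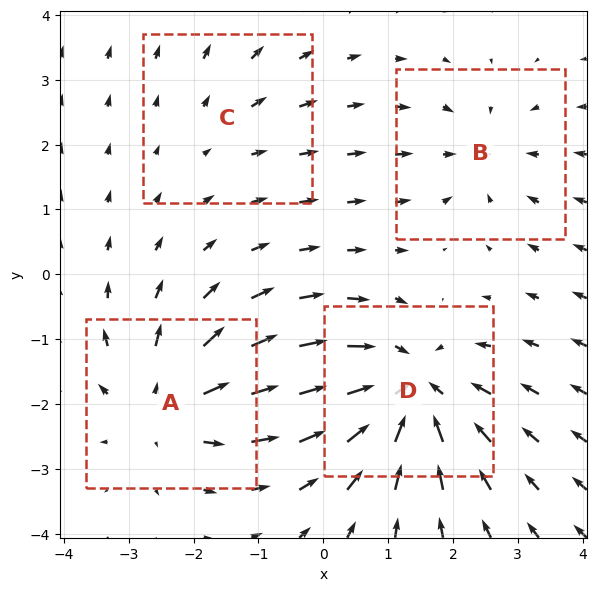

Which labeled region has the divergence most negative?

D

Divergence at each region's feature centre — A: about +5, B: about -3, C: about +2, D: about -6. Region D is most negative.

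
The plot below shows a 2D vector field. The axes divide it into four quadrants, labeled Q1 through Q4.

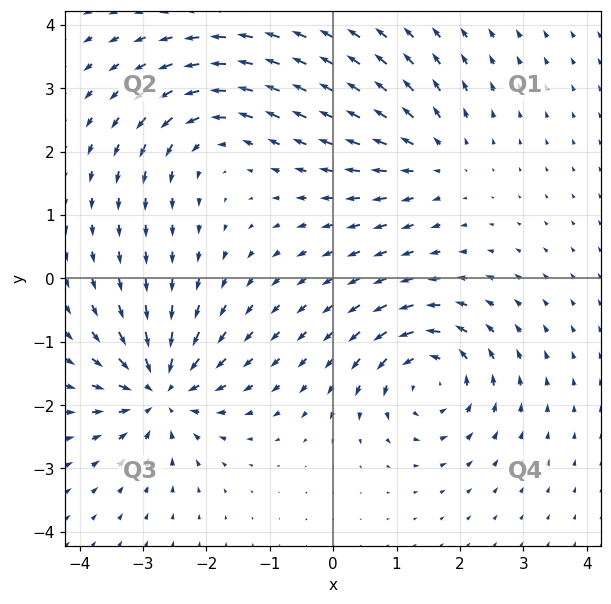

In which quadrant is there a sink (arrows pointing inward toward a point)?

Q3

The sink sits at approximately (-2.7, -1.8), which lies in quadrant Q3. The divergence there is about -7, negative as expected for a sink.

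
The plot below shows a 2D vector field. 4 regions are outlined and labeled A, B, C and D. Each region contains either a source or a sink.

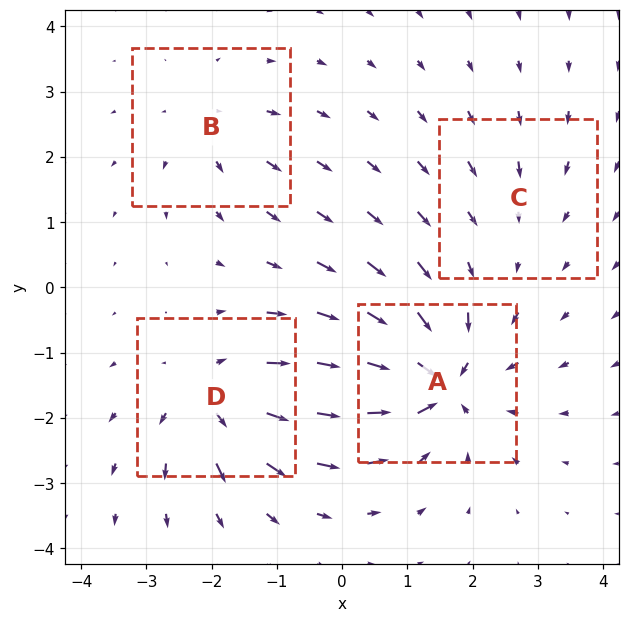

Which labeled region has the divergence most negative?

Divergence at each region's feature centre — A: about -9, B: about +4, C: about -2, D: about +6. Region A is most negative.

A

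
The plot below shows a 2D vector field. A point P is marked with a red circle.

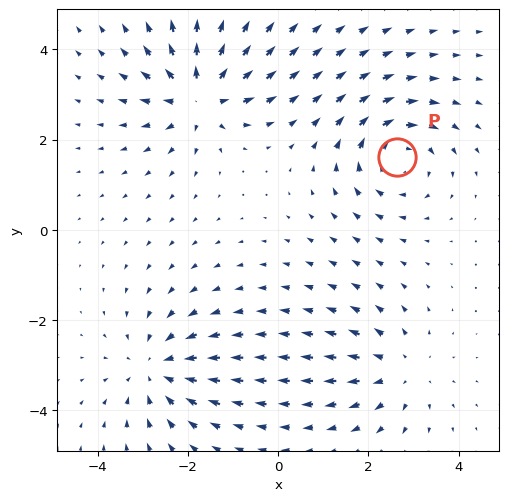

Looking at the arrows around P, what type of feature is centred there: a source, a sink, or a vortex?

vortex

At P (2.6, 1.6) the arrows circulate clockwise. Divergence ≈0, curl about -4 — near-zero divergence with nonzero curl is a vortex.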